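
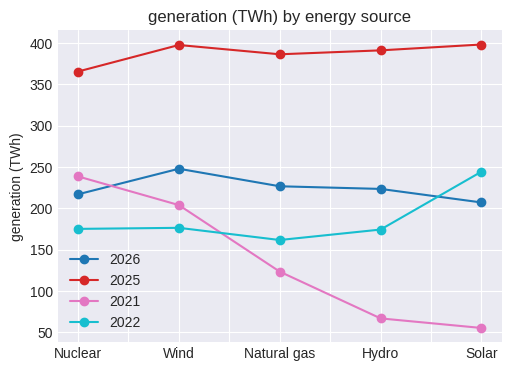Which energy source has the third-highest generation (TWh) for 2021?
Natural gas

Top 4 for 2021: Nuclear ≈ 250, Wind ≈ 200, Natural gas ≈ 100, Hydro ≈ 50.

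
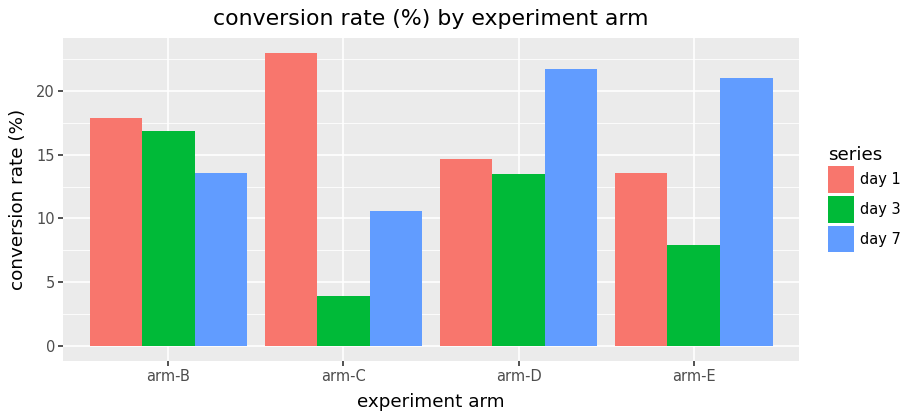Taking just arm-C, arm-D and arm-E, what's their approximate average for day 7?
(10 + 22 + 22) / 3 ≈ 18.

≈ 18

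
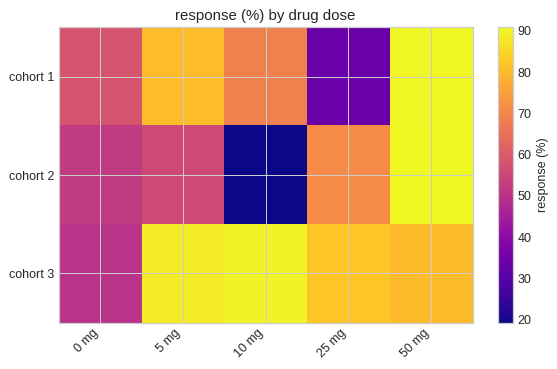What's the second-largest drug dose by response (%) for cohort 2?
25 mg

Top 3 for cohort 2: 50 mg ≈ 90, 25 mg ≈ 70, 5 mg ≈ 60.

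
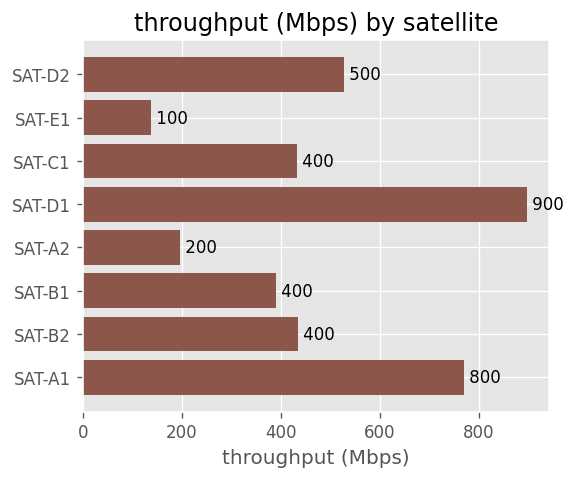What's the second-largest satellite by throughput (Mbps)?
Top 3: SAT-D1 ≈ 900, SAT-A1 ≈ 800, SAT-D2 ≈ 500.

SAT-A1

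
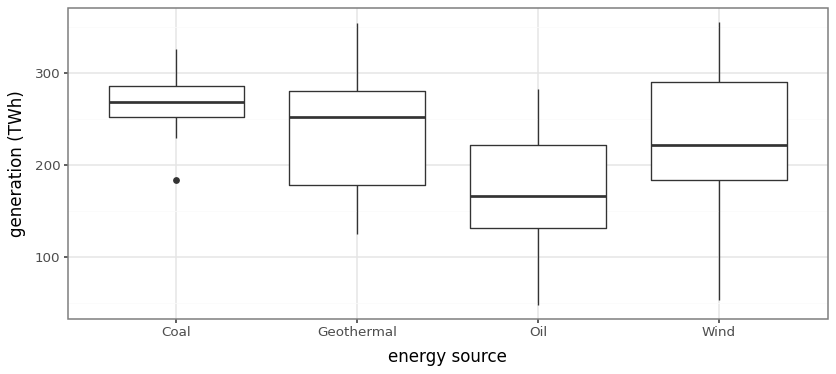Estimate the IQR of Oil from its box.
≈ 90

Q3 ≈ 220, Q1 ≈ 130; IQR ≈ 90.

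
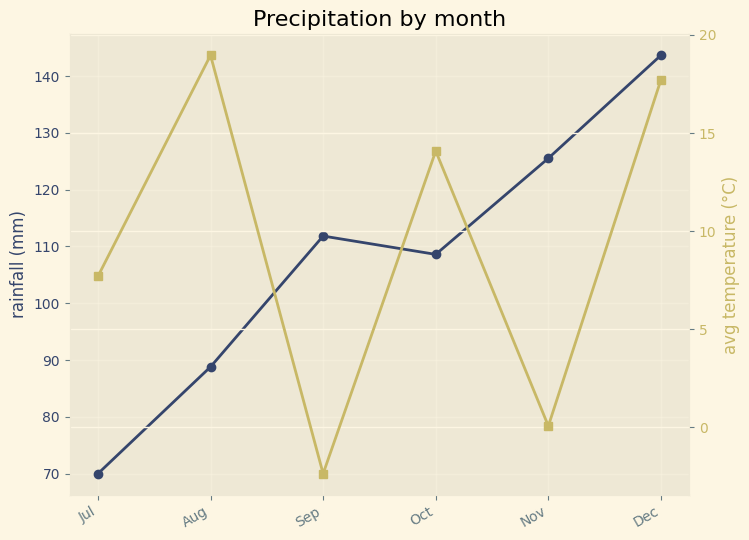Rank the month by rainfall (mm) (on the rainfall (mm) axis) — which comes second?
Nov

Top 3 (on the rainfall (mm) axis): Dec ≈ 140, Nov ≈ 130, Sep ≈ 110.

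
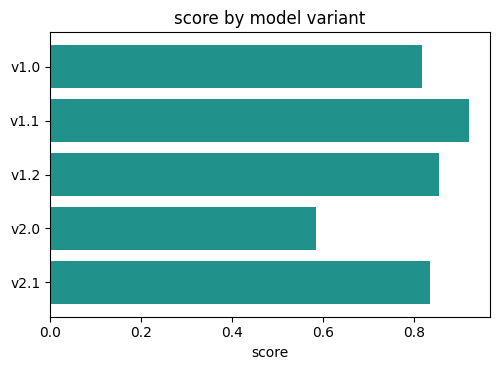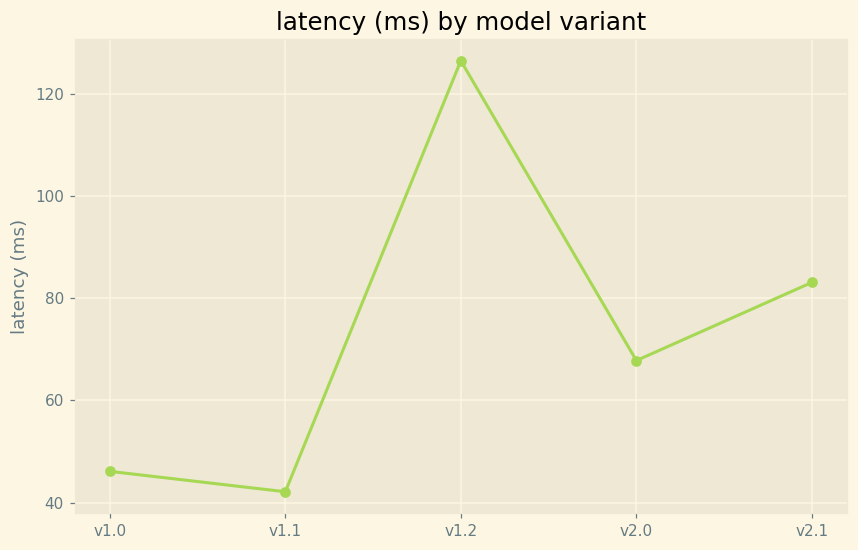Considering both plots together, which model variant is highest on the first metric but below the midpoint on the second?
Chart 2 median latency (ms) ≈ 60; below-median model variants: v1.0, v1.1. Among those, v1.1 has the highest score (≈ 0.9).

v1.1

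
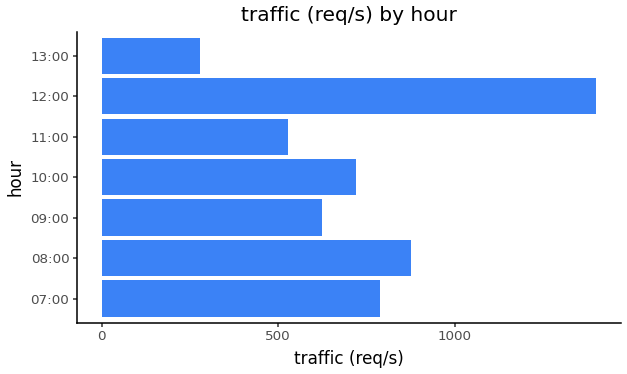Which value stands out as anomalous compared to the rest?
12:00

12:00 ≈ 1400; the rest sit between ≈ 200 and ≈ 800.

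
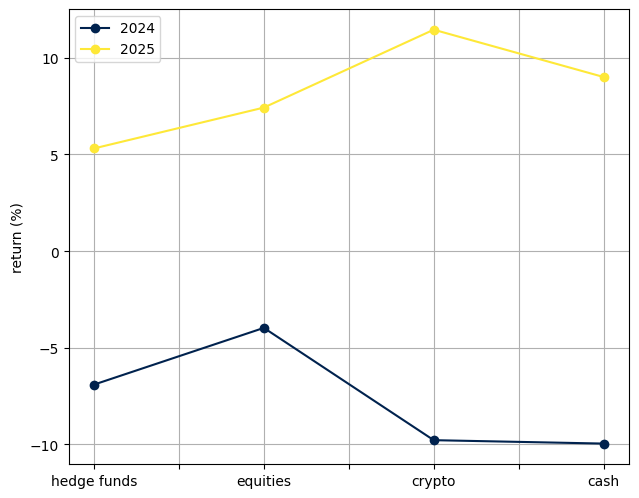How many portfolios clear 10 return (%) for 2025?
Above 10: crypto.

1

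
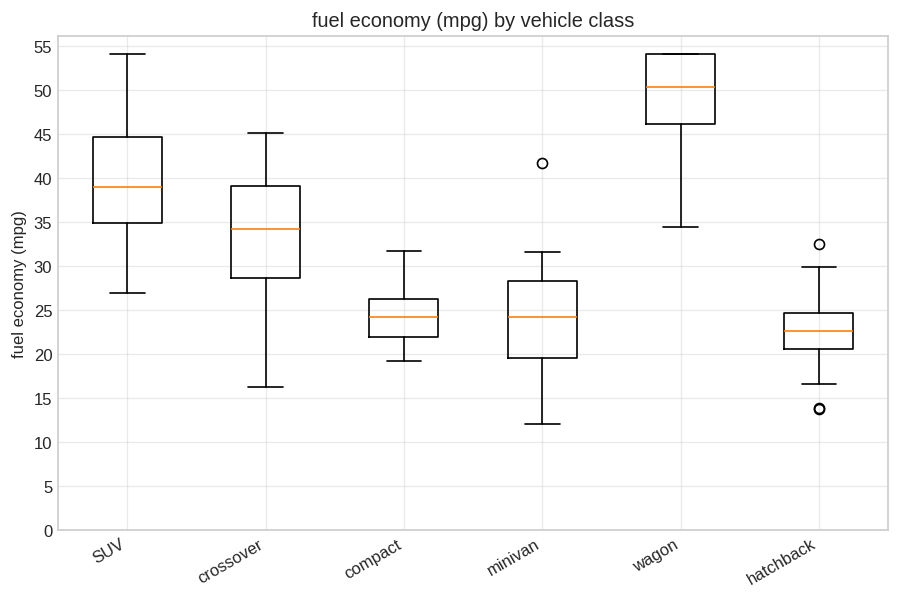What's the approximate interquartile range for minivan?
Q3 ≈ 30, Q1 ≈ 20; IQR ≈ 10.

≈ 10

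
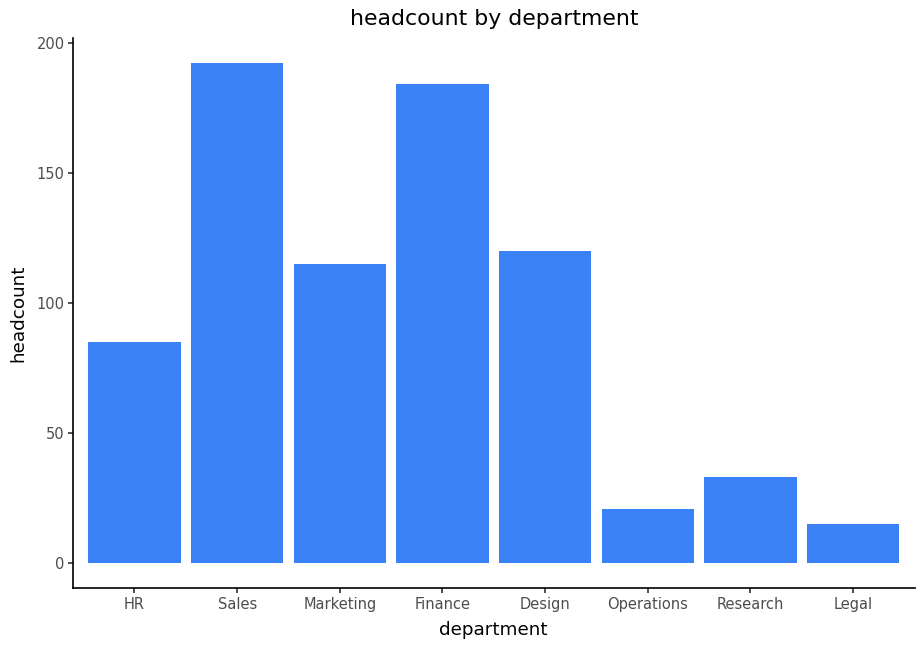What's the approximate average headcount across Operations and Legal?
≈ 20

(20 + 20) / 2 ≈ 20.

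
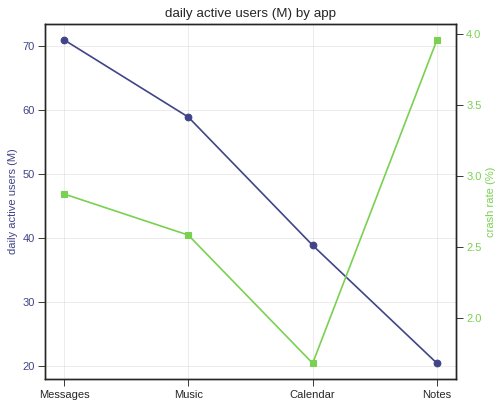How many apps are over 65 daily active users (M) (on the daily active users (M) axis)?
1

Above 65: Messages.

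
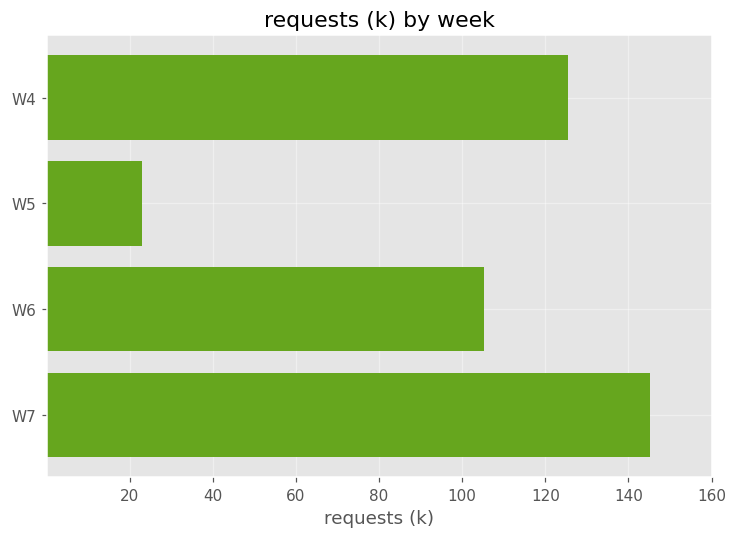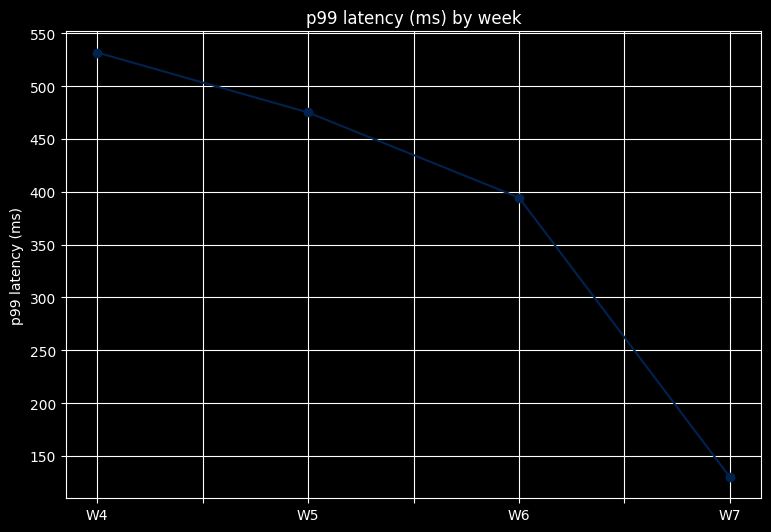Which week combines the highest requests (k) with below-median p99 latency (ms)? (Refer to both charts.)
W7

Chart 2 median p99 latency (ms) ≈ 450; below-median weeks: W6, W7. Among those, W7 has the highest requests (k) (≈ 140).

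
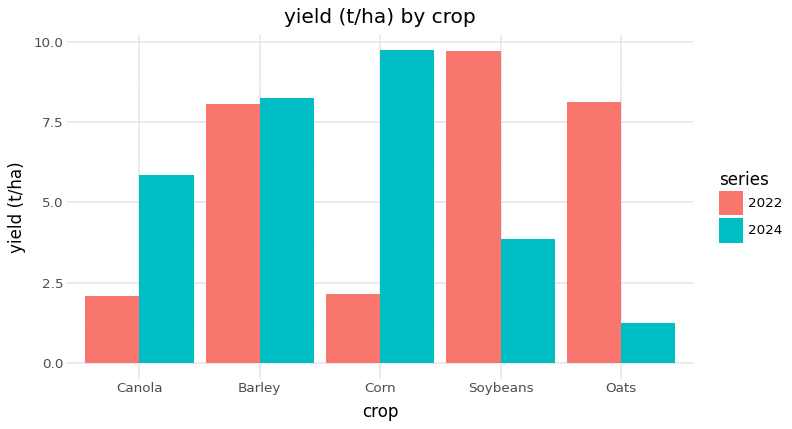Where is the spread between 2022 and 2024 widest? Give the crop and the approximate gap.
Corn: 2022 ≈ 2, 2024 ≈ 10 → gap ≈ 8. Next-largest (Oats) is only ≈ 7.

Corn, ≈ 8 t/ha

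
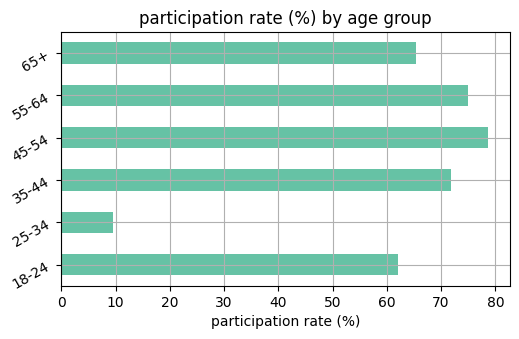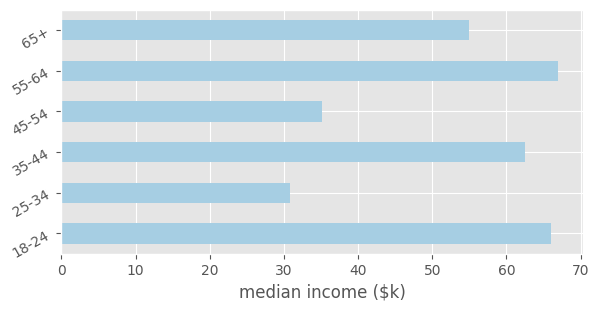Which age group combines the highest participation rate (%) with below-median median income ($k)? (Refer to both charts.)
Chart 2 median median income ($k) ≈ 60; below-median age groups: 25-34, 45-54, 65+. Among those, 45-54 has the highest participation rate (%) (≈ 80).

45-54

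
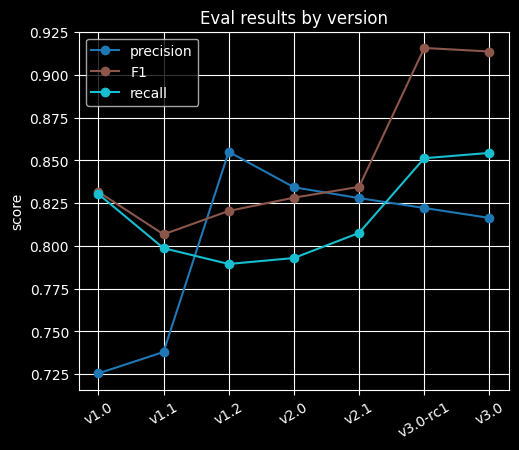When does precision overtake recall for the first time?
v1.1: precision ≈ 0.74 vs recall ≈ 0.80 (not yet); v1.2: precision ≈ 0.86 vs recall ≈ 0.78 (first crossover).

v1.2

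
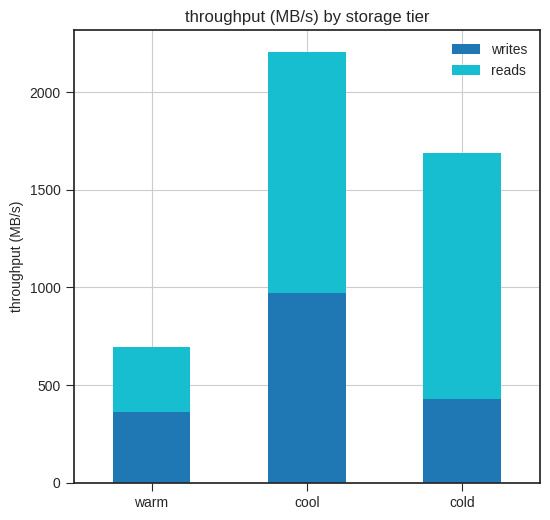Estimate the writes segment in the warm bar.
writes top ≈ 400, bottom ≈ 0; segment ≈ 400.

≈ 400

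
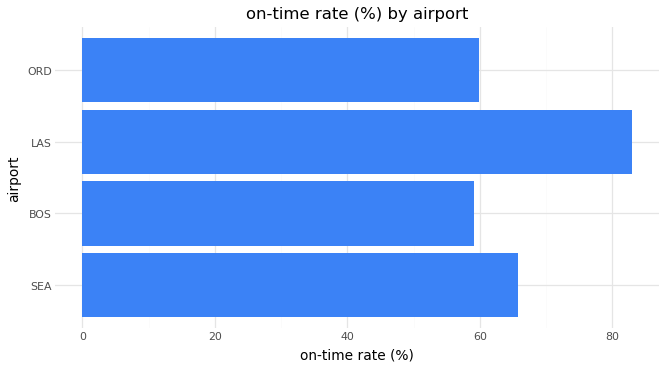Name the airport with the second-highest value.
Top 3: LAS ≈ 80, SEA ≈ 70, ORD ≈ 60.

SEA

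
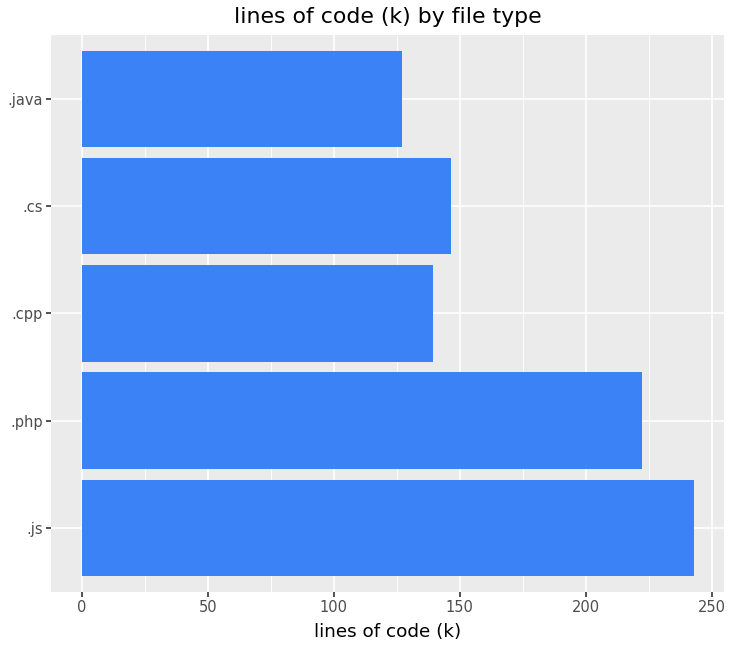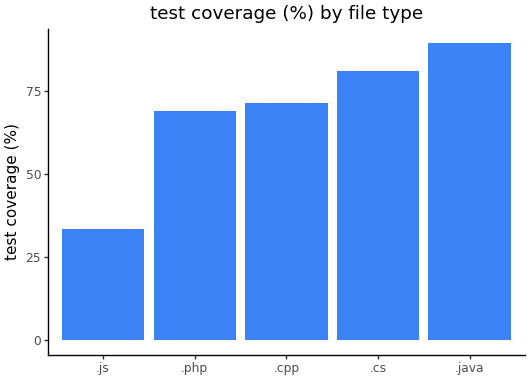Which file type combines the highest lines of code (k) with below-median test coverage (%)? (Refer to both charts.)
.js

Chart 2 median test coverage (%) ≈ 70; below-median file types: .js, .php. Among those, .js has the highest lines of code (k) (≈ 250).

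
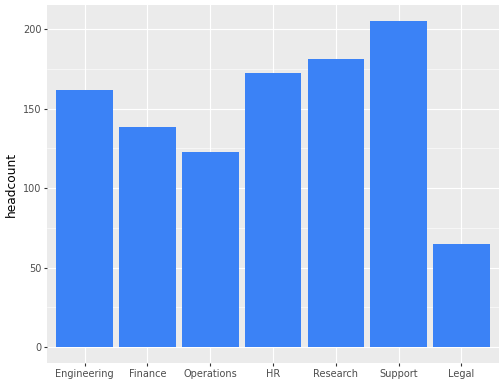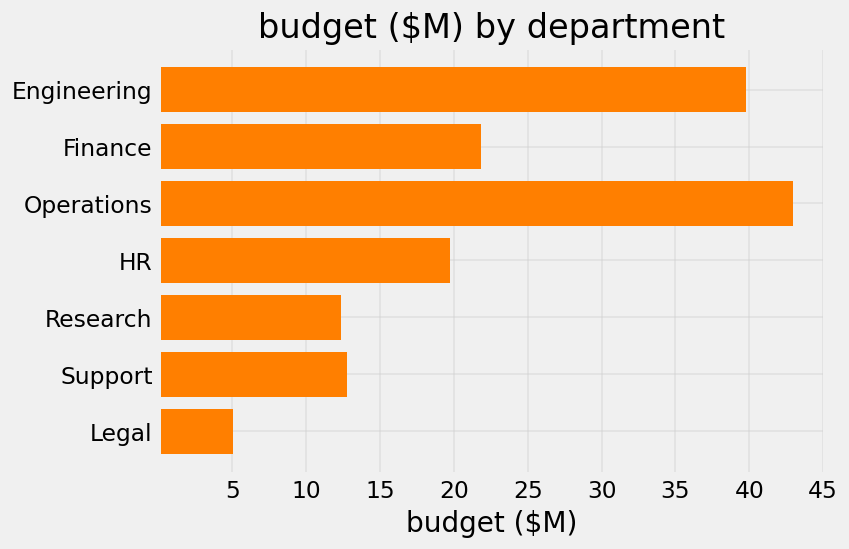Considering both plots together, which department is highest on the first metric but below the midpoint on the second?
Chart 2 median budget ($M) ≈ 20; below-median departments: Research, Support, Legal. Among those, Support has the highest headcount (≈ 200).

Support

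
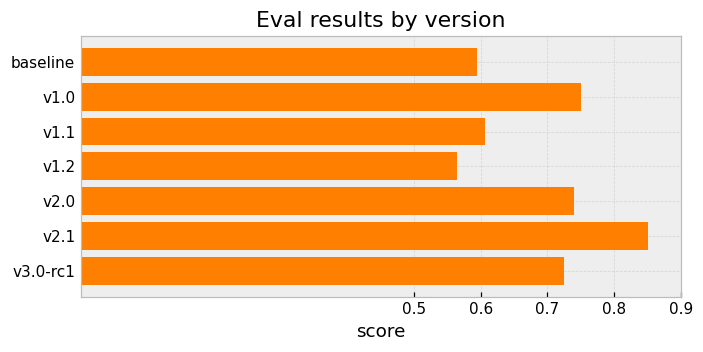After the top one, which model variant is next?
Top 3: v2.1 ≈ 0.9, v1.0 ≈ 0.8, v2.0 ≈ 0.7.

v1.0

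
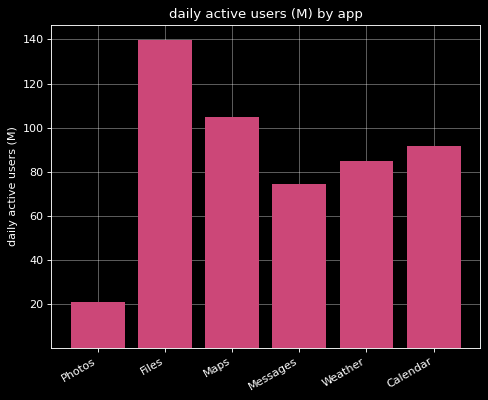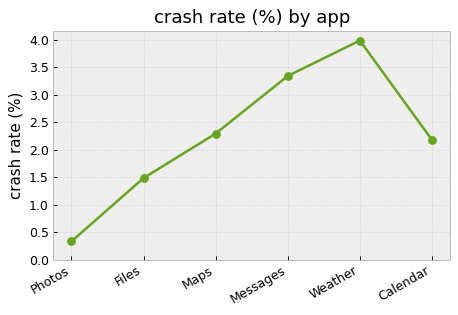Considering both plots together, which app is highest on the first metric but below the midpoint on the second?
Files

Chart 2 median crash rate (%) ≈ 2; below-median apps: Photos, Files, Calendar. Among those, Files has the highest daily active users (M) (≈ 140).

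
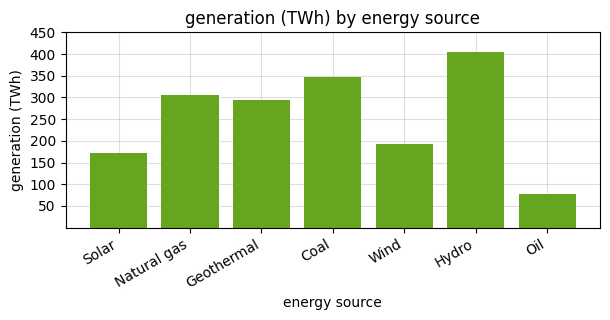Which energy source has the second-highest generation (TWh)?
Coal

Top 3: Hydro ≈ 400, Coal ≈ 350, Natural gas ≈ 300.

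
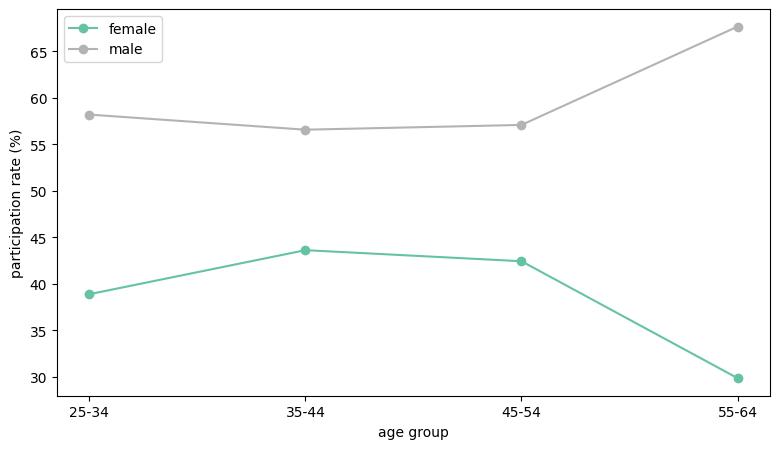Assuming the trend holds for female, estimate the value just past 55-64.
Last three: 45, 40, 30 → slope ≈ -7.5/step → next ≈ 22.5.

≈ 22.5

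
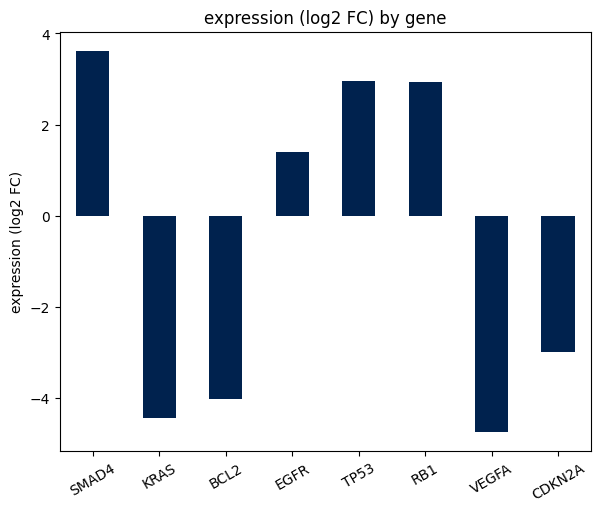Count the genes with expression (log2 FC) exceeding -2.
Above -2: SMAD4, EGFR, TP53, RB1.

4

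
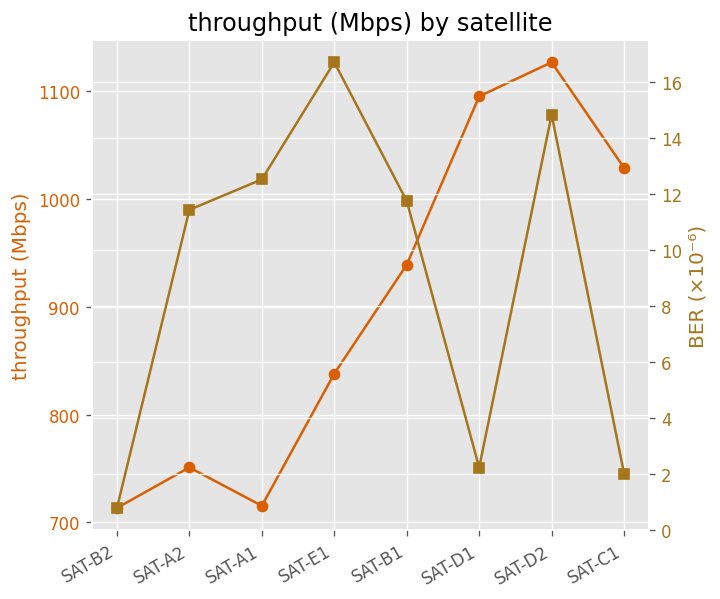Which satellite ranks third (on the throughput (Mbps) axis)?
SAT-C1

Top 4 (on the throughput (Mbps) axis): SAT-D2 ≈ 1150, SAT-D1 ≈ 1100, SAT-C1 ≈ 1050, SAT-B1 ≈ 950.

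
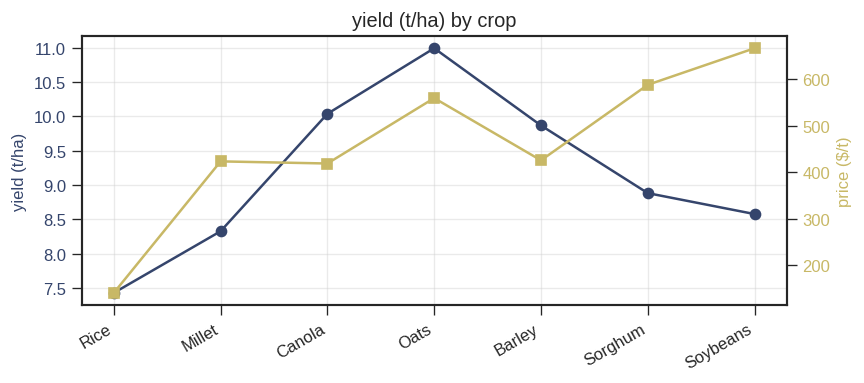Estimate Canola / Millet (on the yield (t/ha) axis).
≈ 1.18×

Canola ≈ 10.0, Millet ≈ 8.5; 10.0/8.5 ≈ 1.18.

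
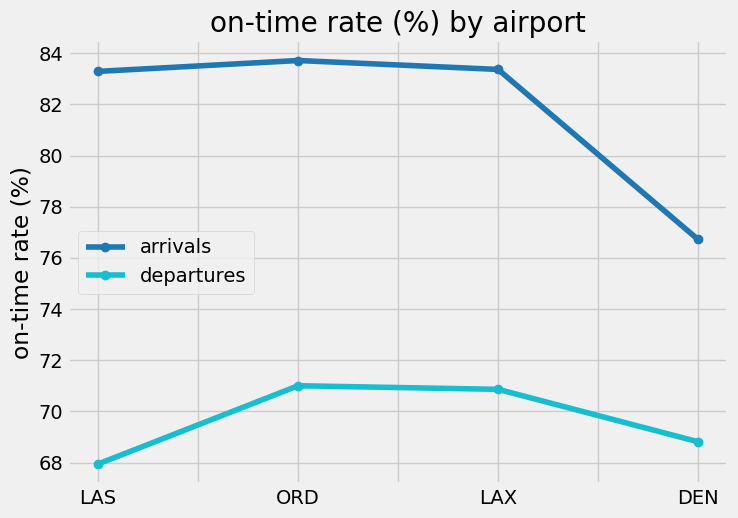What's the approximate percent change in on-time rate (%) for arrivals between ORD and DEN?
ORD ≈ 84, DEN ≈ 76; (76 − 84) / 84 ≈ -9.5%.

≈ -9.5%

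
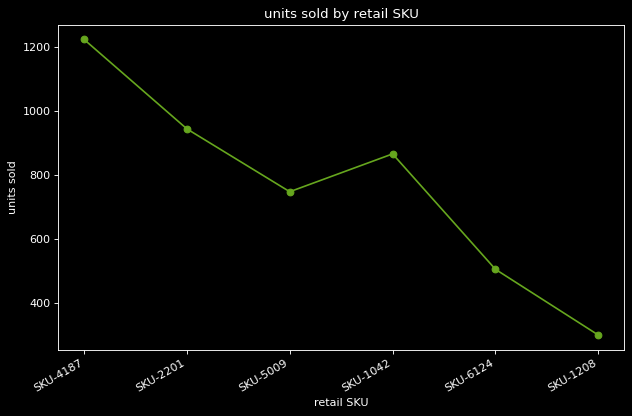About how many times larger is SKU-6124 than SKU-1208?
SKU-6124 ≈ 500, SKU-1208 ≈ 300; 500/300 ≈ 1.67.

≈ 1.67×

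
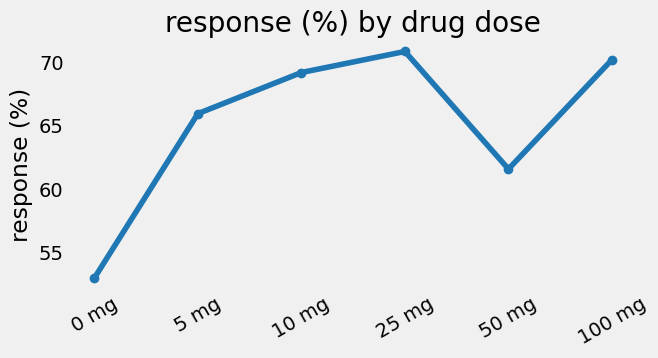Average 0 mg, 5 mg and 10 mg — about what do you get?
≈ 63

(52 + 66 + 70) / 3 ≈ 63.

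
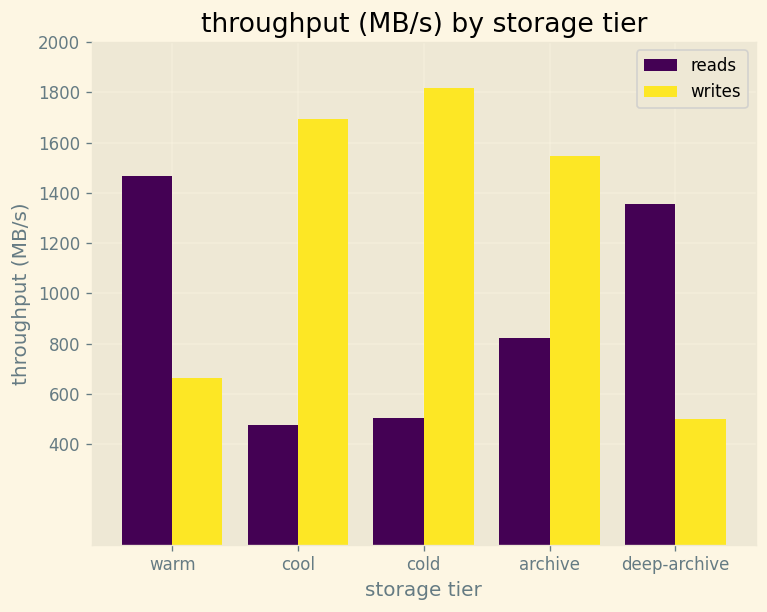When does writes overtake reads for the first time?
warm: writes ≈ 600 vs reads ≈ 1400 (not yet); cool: writes ≈ 1600 vs reads ≈ 400 (first crossover).

cool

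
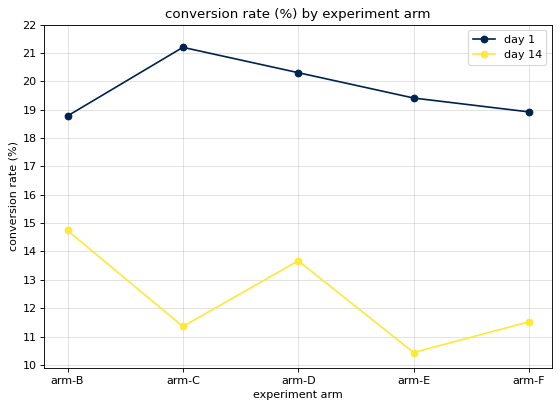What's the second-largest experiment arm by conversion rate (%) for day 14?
arm-D

Top 3 for day 14: arm-B ≈ 15, arm-D ≈ 14, arm-F ≈ 12.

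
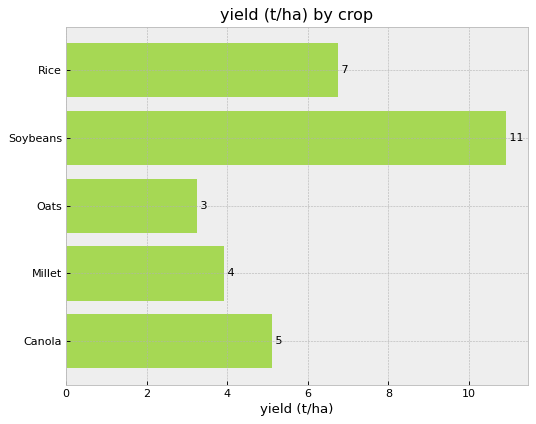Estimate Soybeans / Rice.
≈ 1.57×

Soybeans ≈ 11, Rice ≈ 7; 11/7 ≈ 1.57.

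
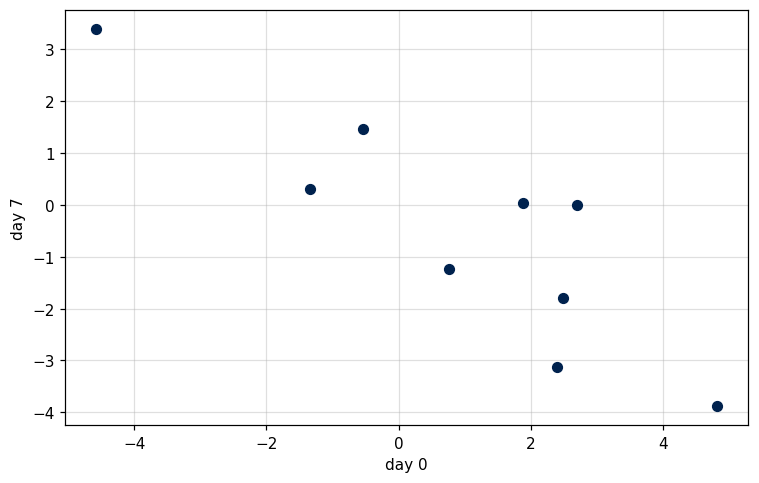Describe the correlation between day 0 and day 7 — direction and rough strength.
Points are negatively correlated; strong (|r| ≈ 0.9).

negative, strong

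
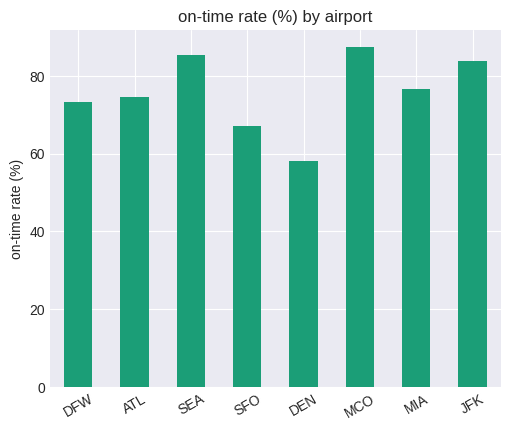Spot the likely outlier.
DEN

DEN ≈ 60; the rest sit between ≈ 70 and ≈ 90.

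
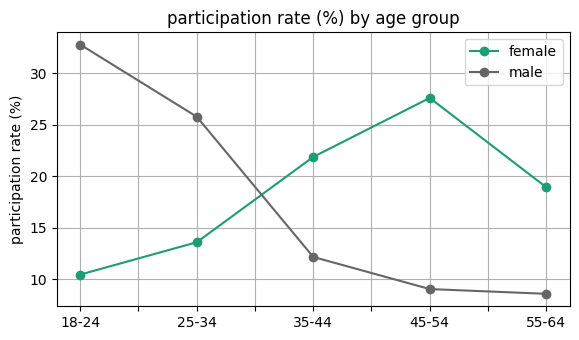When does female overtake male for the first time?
35-44

25-34: female ≈ 15 vs male ≈ 25 (not yet); 35-44: female ≈ 20 vs male ≈ 10 (first crossover).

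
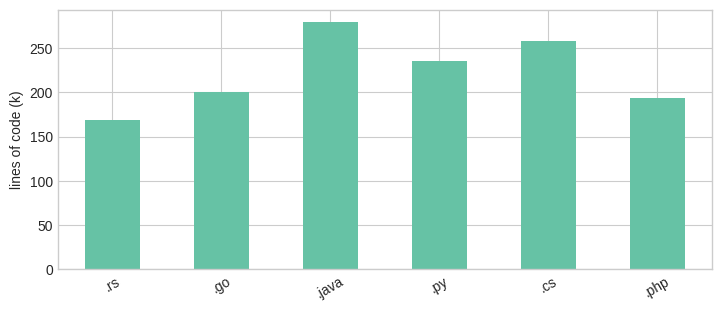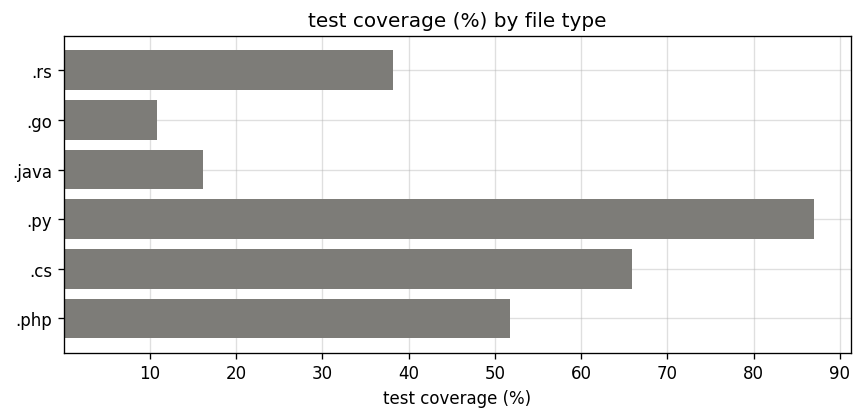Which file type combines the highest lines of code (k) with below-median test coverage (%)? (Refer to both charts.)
.java

Chart 2 median test coverage (%) ≈ 40; below-median file types: .rs, .go, .java. Among those, .java has the highest lines of code (k) (≈ 300).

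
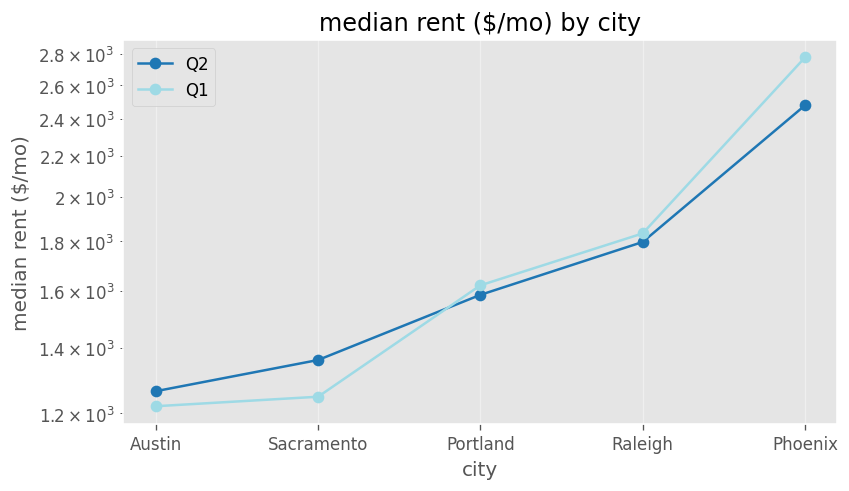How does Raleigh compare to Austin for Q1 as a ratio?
≈ 1.5×

Raleigh ≈ 1800, Austin ≈ 1200; 1800/1200 ≈ 1.5.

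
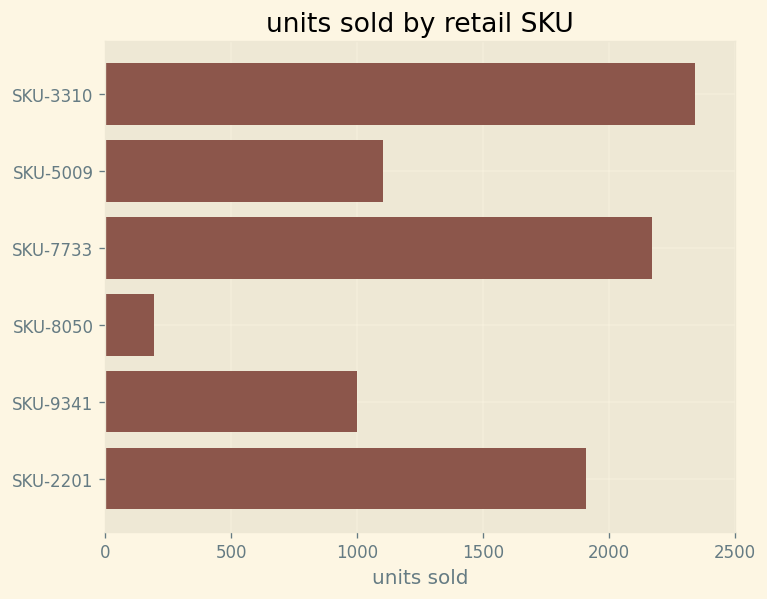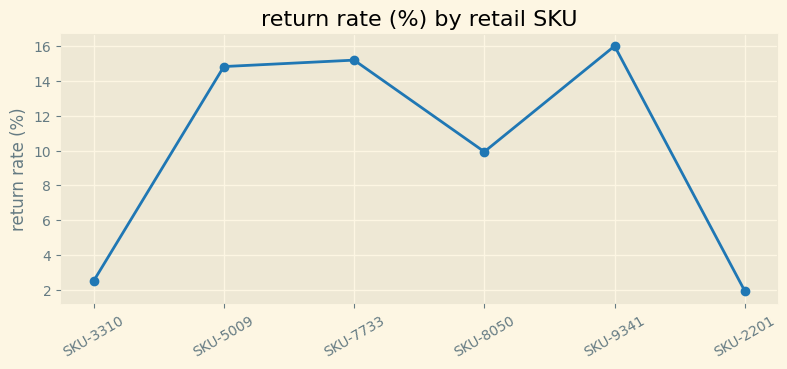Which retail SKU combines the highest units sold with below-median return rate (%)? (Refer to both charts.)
SKU-3310

Chart 2 median return rate (%) ≈ 12; below-median retail SKUs: SKU-3310, SKU-8050, SKU-2201. Among those, SKU-3310 has the highest units sold (≈ 2500).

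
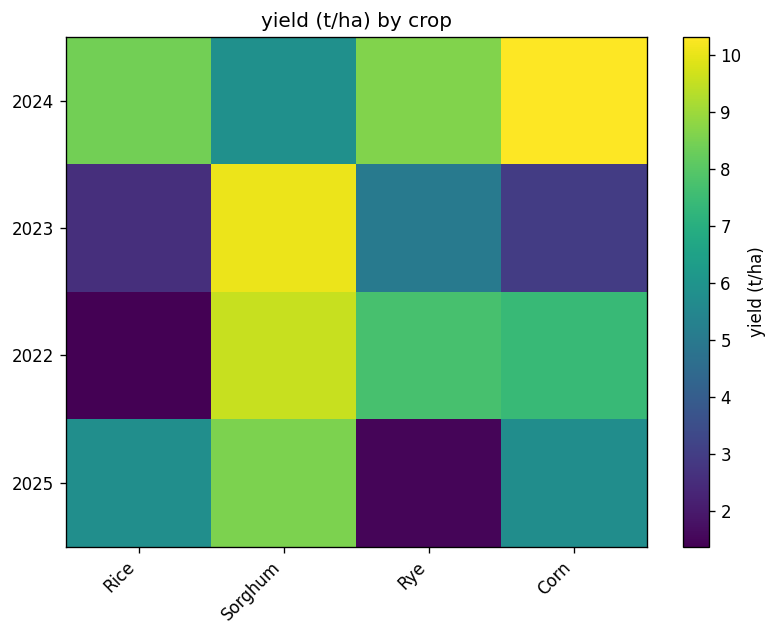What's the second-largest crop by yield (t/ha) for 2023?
Top 3 for 2023: Sorghum ≈ 10, Rye ≈ 5, Corn ≈ 3.

Rye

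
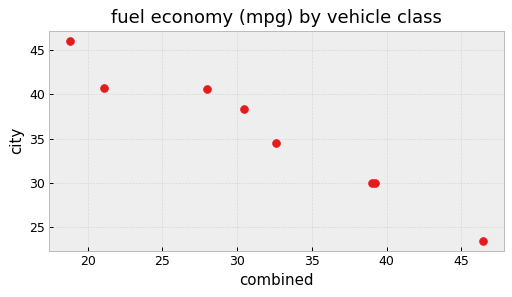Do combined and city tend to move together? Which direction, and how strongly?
Points are negatively correlated; strong (|r| ≈ 1.0).

negative, strong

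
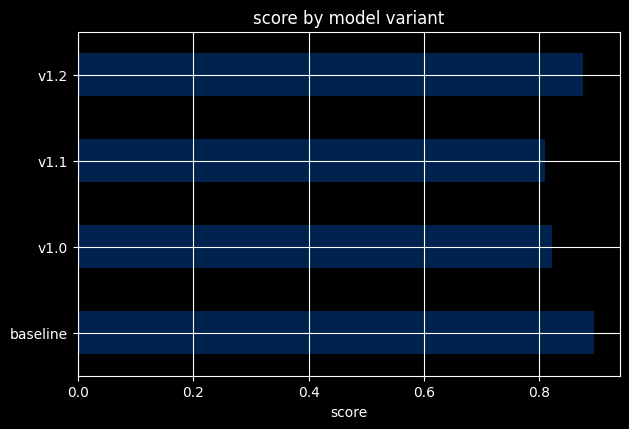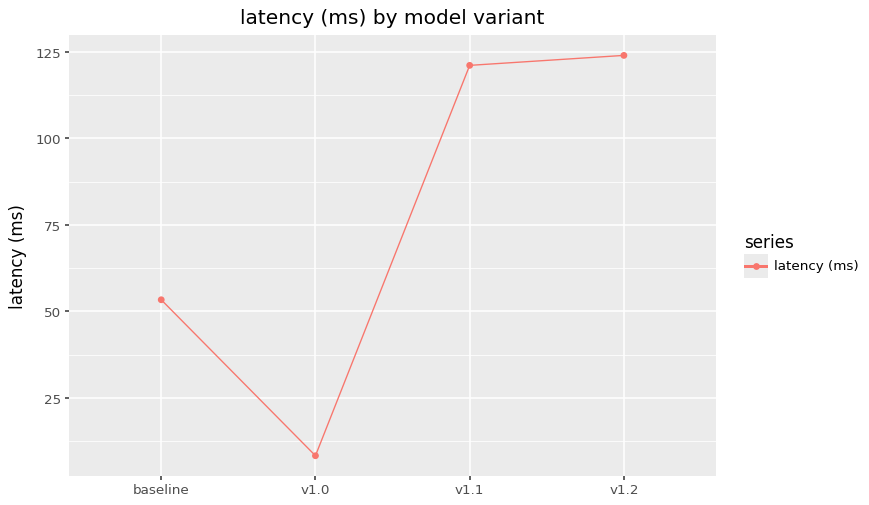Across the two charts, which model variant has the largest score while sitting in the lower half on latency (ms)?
baseline

Chart 2 median latency (ms) ≈ 80; below-median model variants: baseline, v1.0. Among those, baseline has the highest score (≈ 0.9).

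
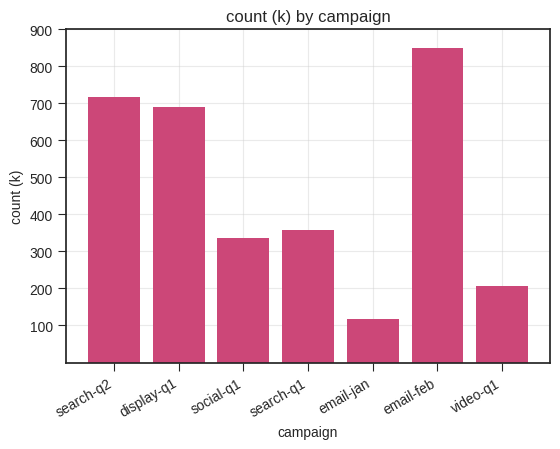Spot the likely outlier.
email-feb ≈ 800; the rest sit between ≈ 100 and ≈ 700.

email-feb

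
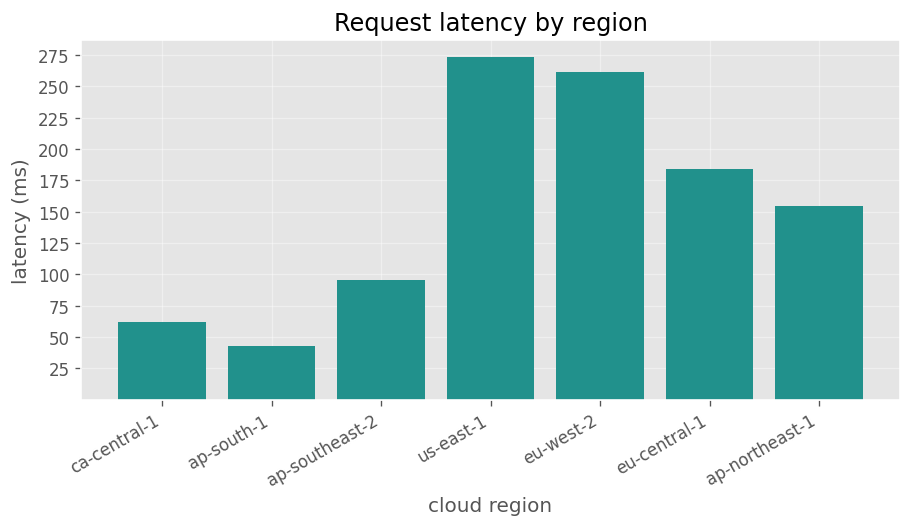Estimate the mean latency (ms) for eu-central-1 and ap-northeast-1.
(175 + 150) / 2 ≈ 162.

≈ 162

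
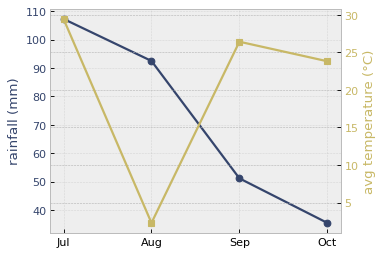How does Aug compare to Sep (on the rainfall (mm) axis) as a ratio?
Aug ≈ 90, Sep ≈ 50; 90/50 ≈ 1.8.

≈ 1.8×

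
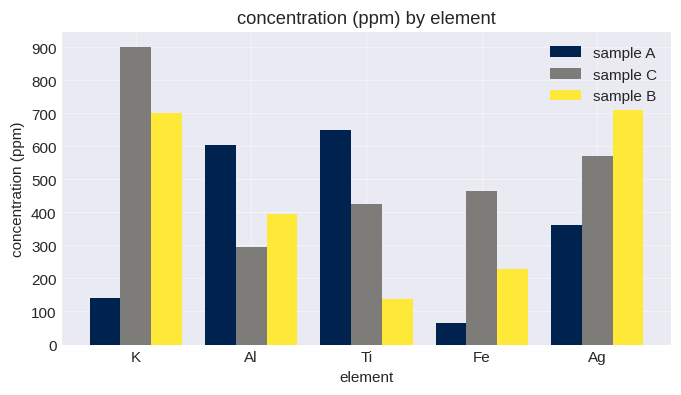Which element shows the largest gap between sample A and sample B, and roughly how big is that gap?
K, ≈ 600 ppm

K: sample A ≈ 100, sample B ≈ 700 → gap ≈ 600. Next-largest (Ti) is only ≈ 500.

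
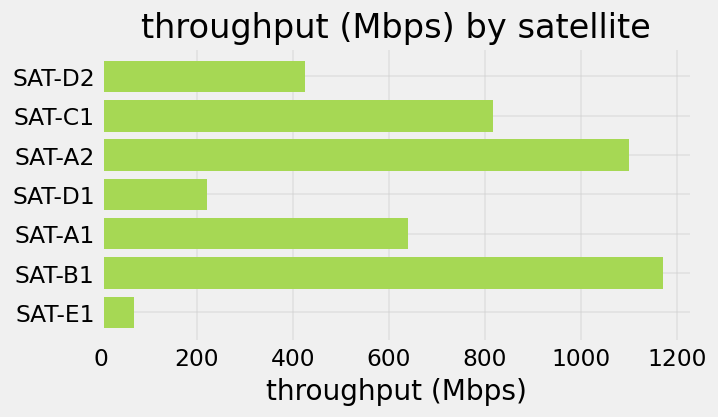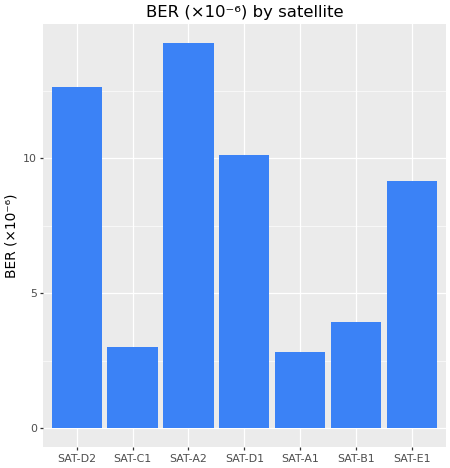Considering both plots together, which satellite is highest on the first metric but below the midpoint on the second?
Chart 2 median BER (×10⁻⁶) ≈ 10; below-median satellites: SAT-C1, SAT-A1, SAT-B1. Among those, SAT-B1 has the highest throughput (Mbps) (≈ 1200).

SAT-B1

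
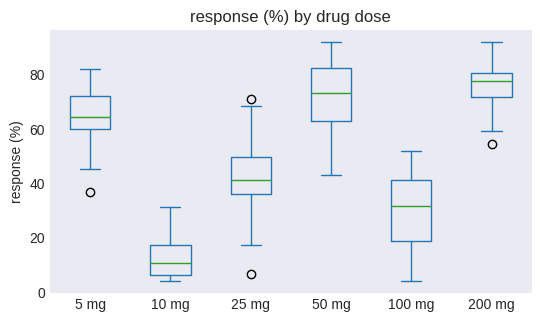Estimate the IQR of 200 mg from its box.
≈ 10

Q3 ≈ 80, Q1 ≈ 70; IQR ≈ 10.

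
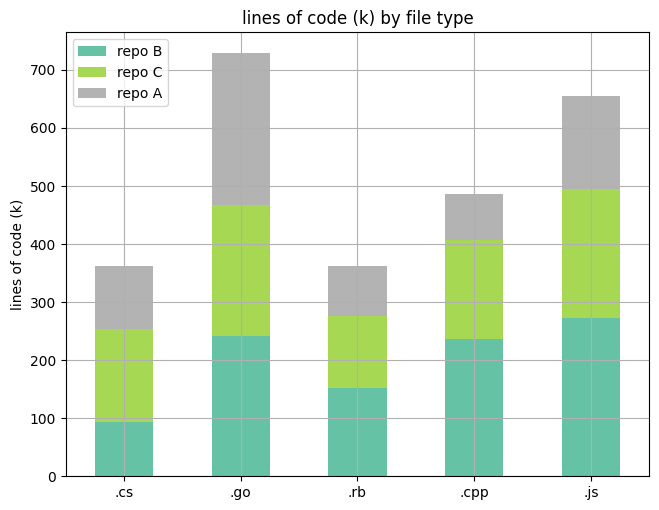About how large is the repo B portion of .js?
repo B top ≈ 300, bottom ≈ 0; segment ≈ 300.

≈ 300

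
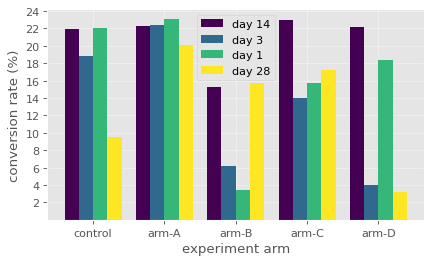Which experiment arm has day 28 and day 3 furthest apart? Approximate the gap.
arm-B: day 28 ≈ 16, day 3 ≈ 6 → gap ≈ 10. Next-largest (control) is only ≈ 8.

arm-B, ≈ 10 %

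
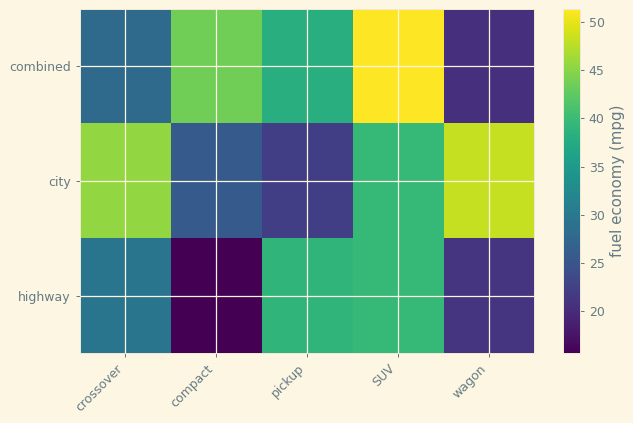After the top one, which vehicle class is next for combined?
Top 3 for combined: SUV ≈ 50, compact ≈ 45, pickup ≈ 40.

compact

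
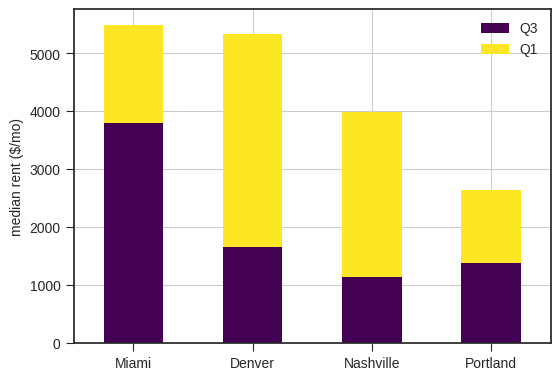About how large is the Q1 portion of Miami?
≈ 1500

Q1 top ≈ 5500, bottom ≈ 4000; segment ≈ 1500.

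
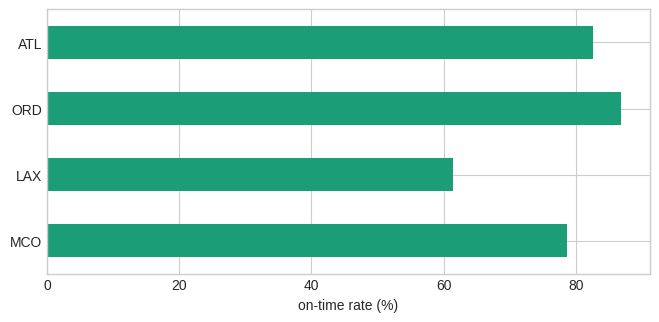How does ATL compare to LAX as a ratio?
≈ 1.33×

ATL ≈ 80, LAX ≈ 60; 80/60 ≈ 1.33.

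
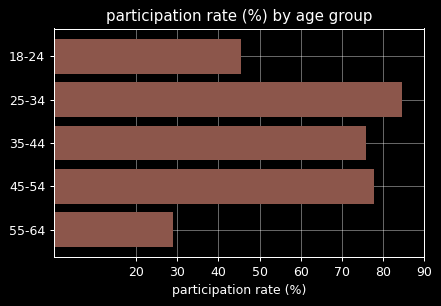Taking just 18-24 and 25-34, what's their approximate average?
(50 + 80) / 2 ≈ 65.

≈ 65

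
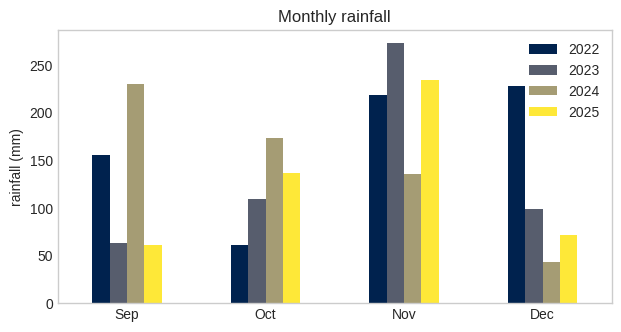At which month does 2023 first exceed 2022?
Oct

Sep: 2023 ≈ 75 vs 2022 ≈ 150 (not yet); Oct: 2023 ≈ 100 vs 2022 ≈ 50 (first crossover).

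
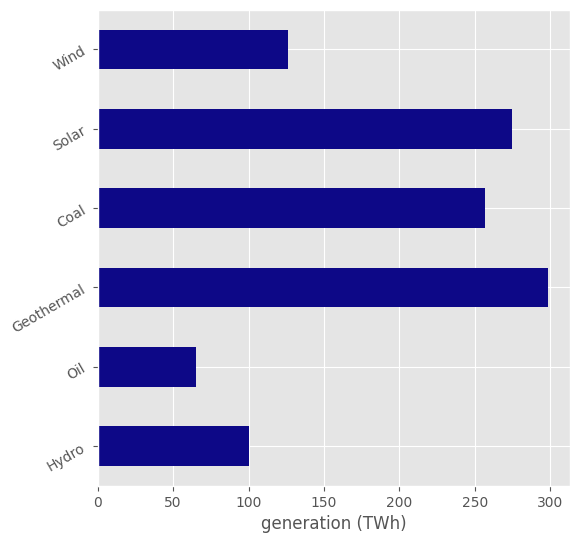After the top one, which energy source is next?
Solar

Top 3: Geothermal ≈ 300, Solar ≈ 275, Coal ≈ 250.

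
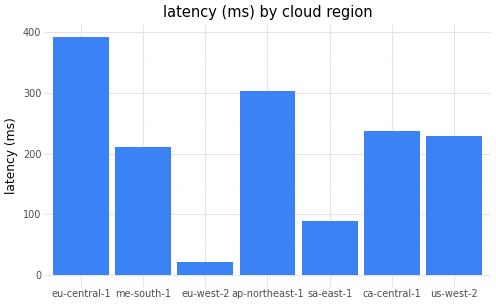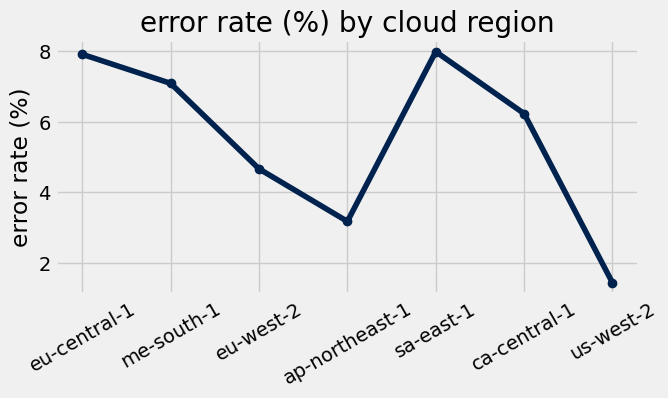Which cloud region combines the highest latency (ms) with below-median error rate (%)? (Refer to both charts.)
ap-northeast-1

Chart 2 median error rate (%) ≈ 6; below-median cloud regions: eu-west-2, ap-northeast-1, us-west-2. Among those, ap-northeast-1 has the highest latency (ms) (≈ 300).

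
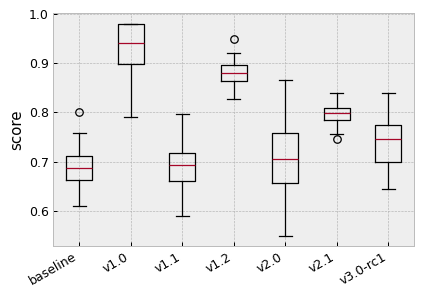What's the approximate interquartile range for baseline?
Q3 ≈ 0.70, Q1 ≈ 0.65; IQR ≈ 0.05.

≈ 0.05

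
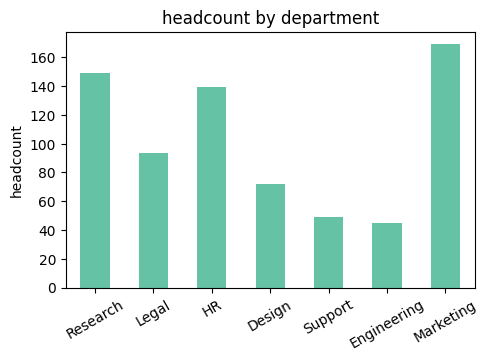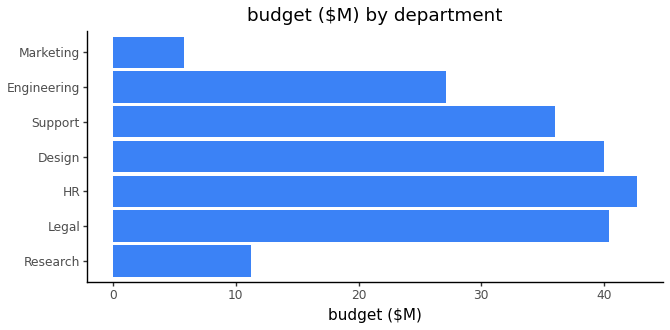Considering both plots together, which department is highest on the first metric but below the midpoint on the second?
Chart 2 median budget ($M) ≈ 35; below-median departments: Research, Engineering, Marketing. Among those, Marketing has the highest headcount (≈ 160).

Marketing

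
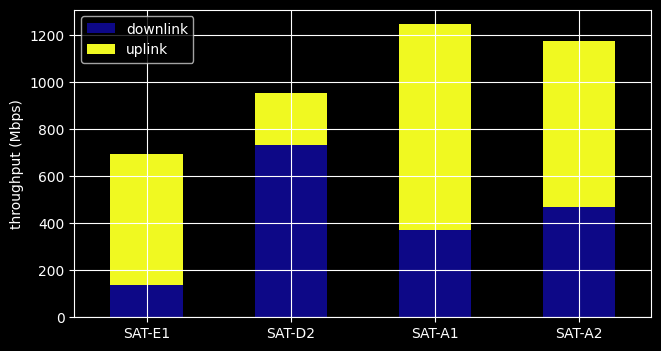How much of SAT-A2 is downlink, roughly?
≈ 400

downlink top ≈ 400, bottom ≈ 0; segment ≈ 400.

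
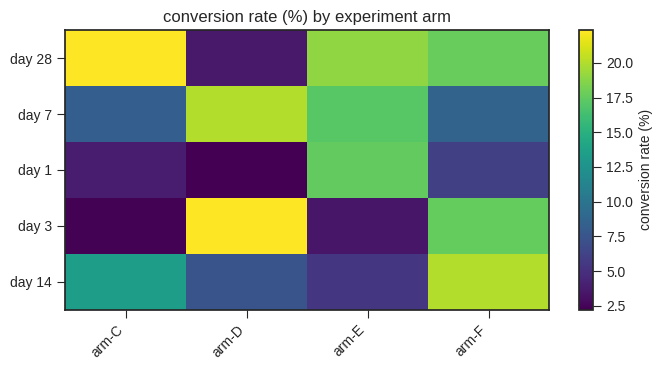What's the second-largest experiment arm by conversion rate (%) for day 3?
Top 3 for day 3: arm-D ≈ 22, arm-F ≈ 18, arm-E ≈ 4.

arm-F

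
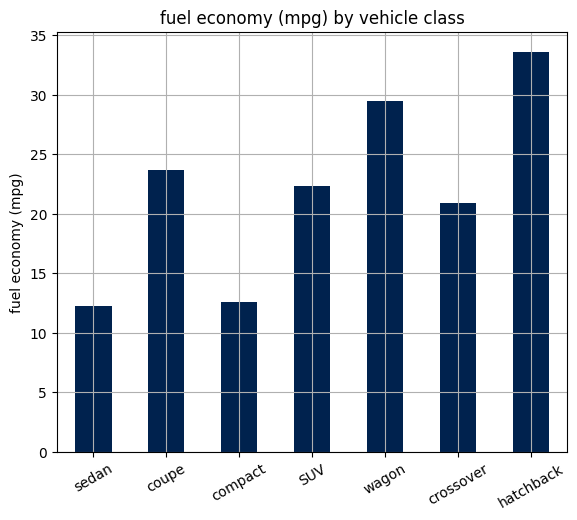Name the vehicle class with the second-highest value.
wagon

Top 3: hatchback ≈ 35, wagon ≈ 30, coupe ≈ 25.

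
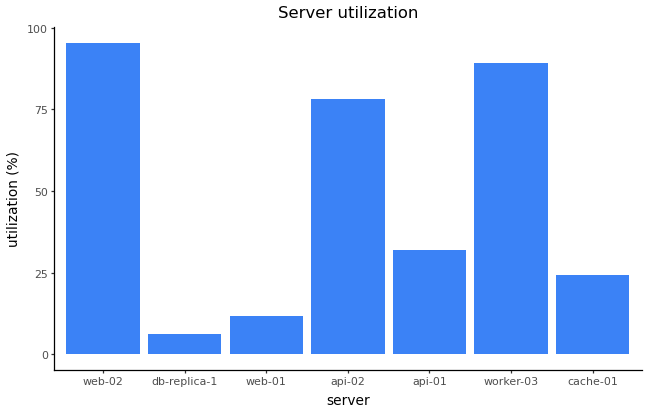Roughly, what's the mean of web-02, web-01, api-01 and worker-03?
≈ 58

(100 + 10 + 30 + 90) / 4 ≈ 58.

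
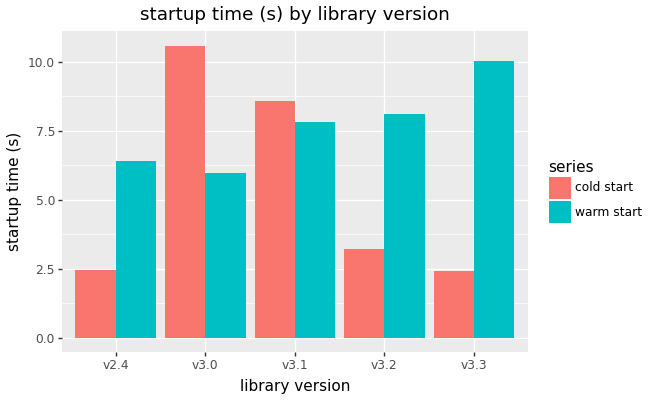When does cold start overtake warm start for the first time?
v3.0

v2.4: cold start ≈ 2 vs warm start ≈ 6 (not yet); v3.0: cold start ≈ 11 vs warm start ≈ 6 (first crossover).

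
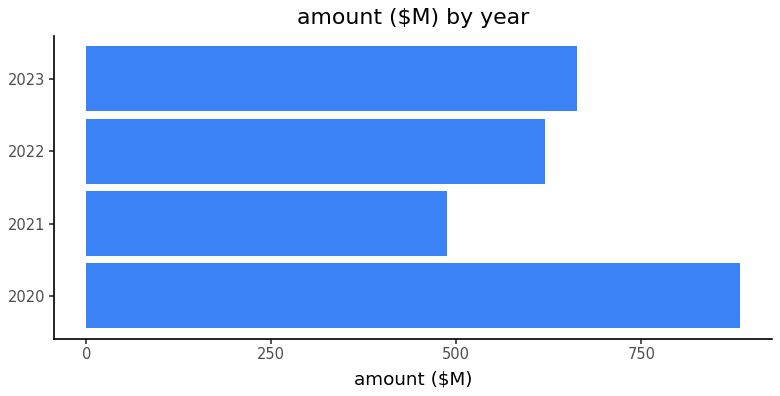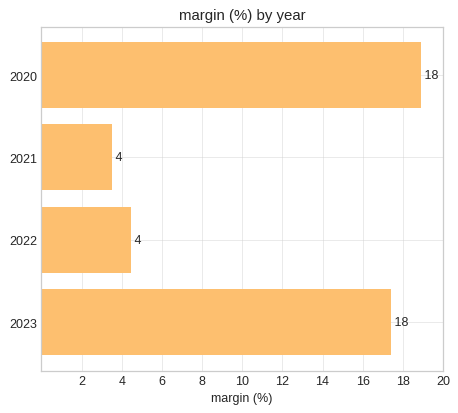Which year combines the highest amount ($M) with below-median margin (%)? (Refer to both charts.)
Chart 2 median margin (%) ≈ 10; below-median years: 2021, 2022. Among those, 2022 has the highest amount ($M) (≈ 600).

2022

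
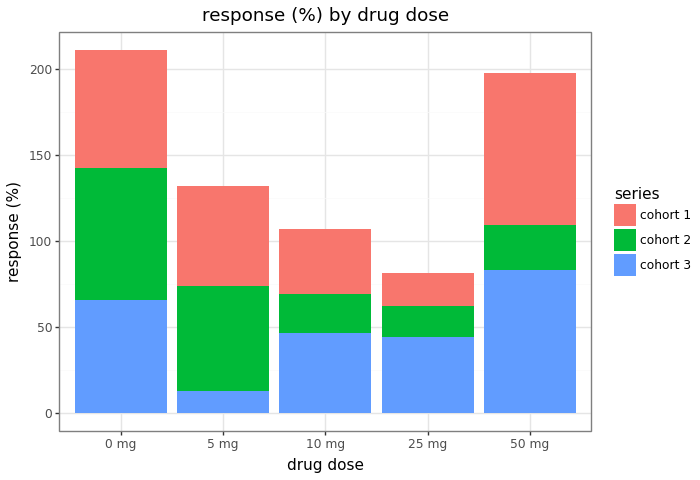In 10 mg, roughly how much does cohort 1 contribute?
≈ 40

cohort 1 top ≈ 100, bottom ≈ 60; segment ≈ 40.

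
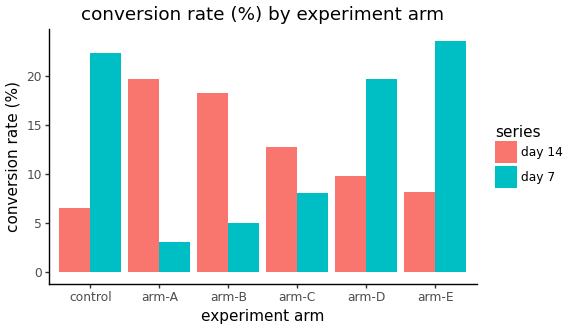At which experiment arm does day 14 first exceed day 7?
control: day 14 ≈ 6 vs day 7 ≈ 22 (not yet); arm-A: day 14 ≈ 20 vs day 7 ≈ 4 (first crossover).

arm-A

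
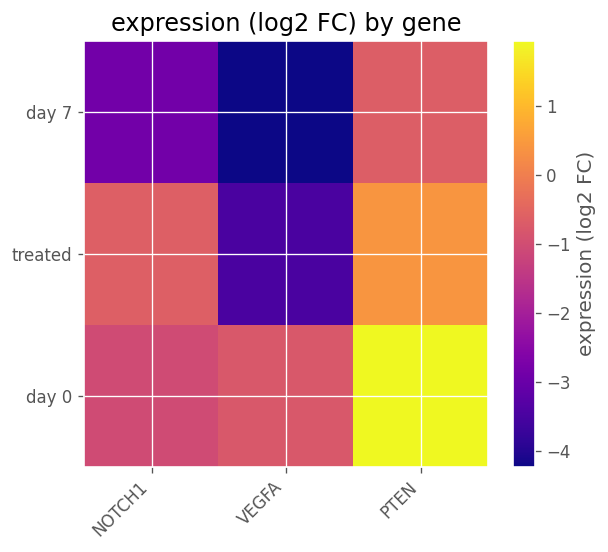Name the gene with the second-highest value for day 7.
NOTCH1

Top 3 for day 7: PTEN ≈ -1, NOTCH1 ≈ -3, VEGFA ≈ -4.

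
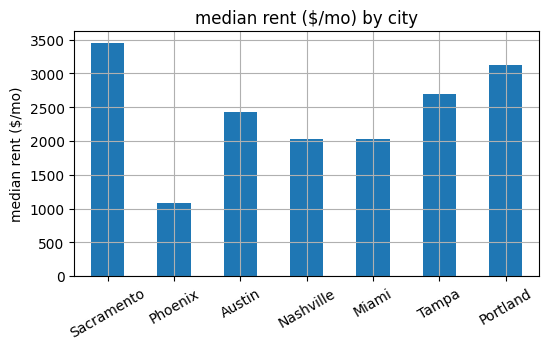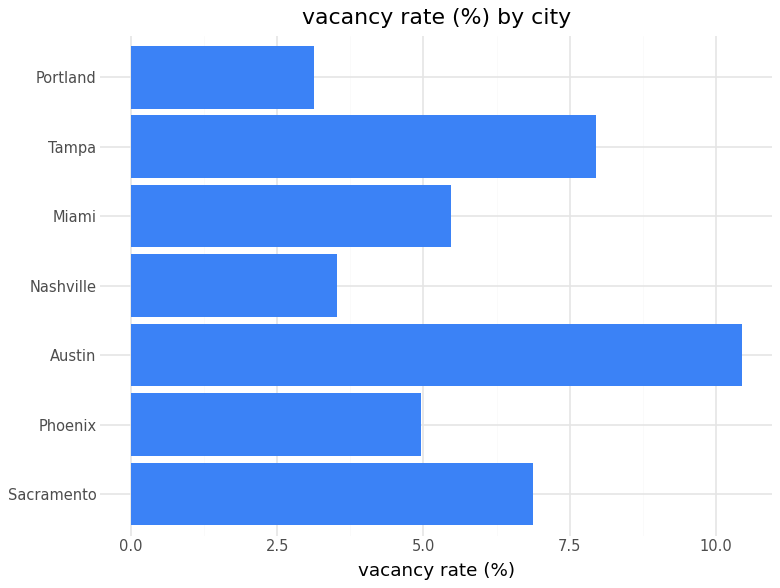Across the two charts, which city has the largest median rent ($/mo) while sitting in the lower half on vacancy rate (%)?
Portland

Chart 2 median vacancy rate (%) ≈ 5; below-median cities: Phoenix, Nashville, Portland. Among those, Portland has the highest median rent ($/mo) (≈ 3000).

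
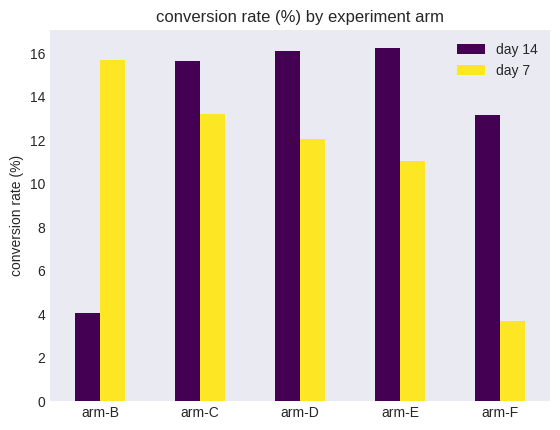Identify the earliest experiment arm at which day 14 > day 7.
arm-C

arm-B: day 14 ≈ 4 vs day 7 ≈ 16 (not yet); arm-C: day 14 ≈ 16 vs day 7 ≈ 14 (first crossover).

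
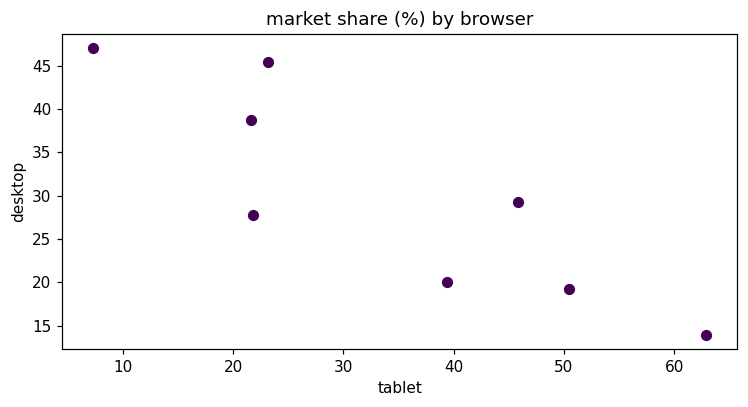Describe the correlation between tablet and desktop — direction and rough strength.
negative, strong

Points are negatively correlated; strong (|r| ≈ 0.9).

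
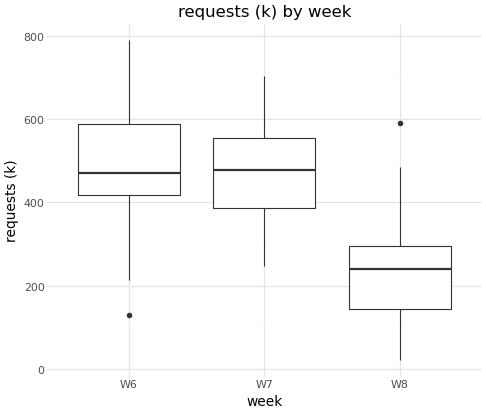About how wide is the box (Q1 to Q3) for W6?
≈ 175

Q3 ≈ 600, Q1 ≈ 425; IQR ≈ 175.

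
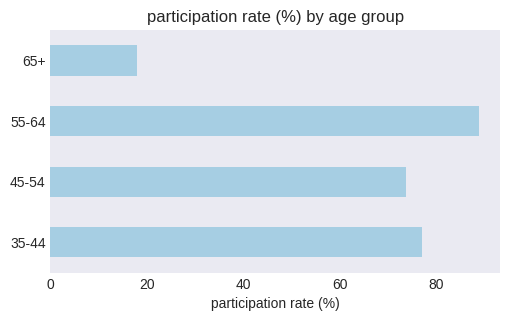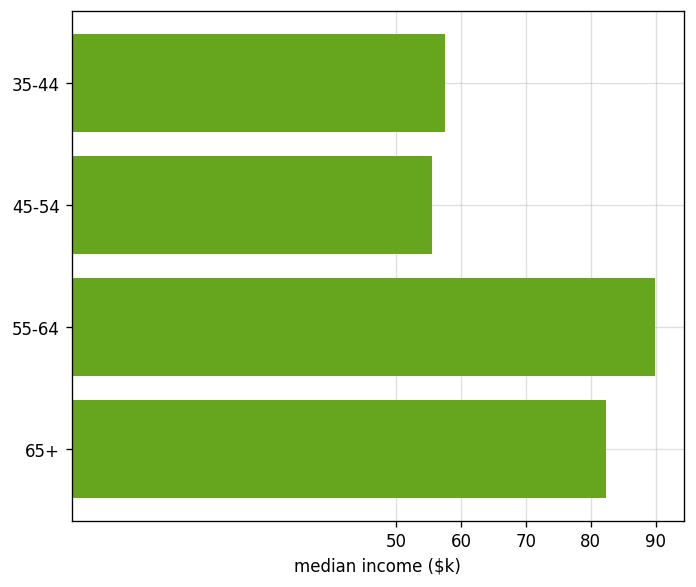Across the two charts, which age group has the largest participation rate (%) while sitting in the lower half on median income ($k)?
35-44

Chart 2 median median income ($k) ≈ 70; below-median age groups: 35-44, 45-54. Among those, 35-44 has the highest participation rate (%) (≈ 80).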